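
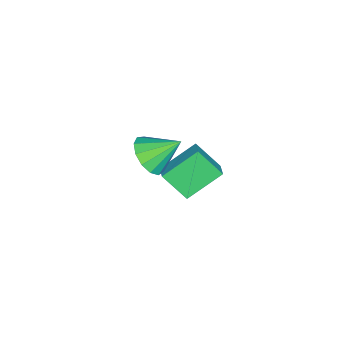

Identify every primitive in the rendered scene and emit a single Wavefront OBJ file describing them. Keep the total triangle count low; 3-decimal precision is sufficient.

v 0.013 1.097 -1.851
v -1.258 2.393 -0.609
v -0.014 2.349 -3.185
v -1.286 3.645 -1.943
v 0.846 1.535 -1.457
v -0.426 2.831 -0.215
v 0.818 2.787 -2.791
v -0.453 4.083 -1.549
v 3.653 2.113 3.332
v 4.676 2.178 3.702
v 3.167 3.427 4.448
v 4.639 2.567 3.228
v 4.288 2.811 2.787
v 3.736 2.835 2.519
v 3.157 2.629 2.51
v 2.736 2.259 2.761
v 2.606 1.844 3.194
v 2.808 1.513 3.671
v 3.279 1.374 4.04
v 3.868 1.469 4.185
v 4.389 1.769 4.059
f 2 4 1
f 5 2 1
f 1 4 3
f 3 5 1
f 2 8 4
f 6 2 5
f 6 8 2
f 4 8 3
f 7 5 3
f 3 8 7
f 7 6 5
f 8 6 7
f 10 9 12
f 10 12 11
f 12 9 13
f 12 13 11
f 13 9 14
f 13 14 11
f 14 9 15
f 14 15 11
f 15 9 16
f 15 16 11
f 16 9 17
f 16 17 11
f 17 9 18
f 17 18 11
f 18 9 19
f 18 19 11
f 19 9 20
f 19 20 11
f 20 9 21
f 20 21 11
f 21 9 10
f 21 10 11



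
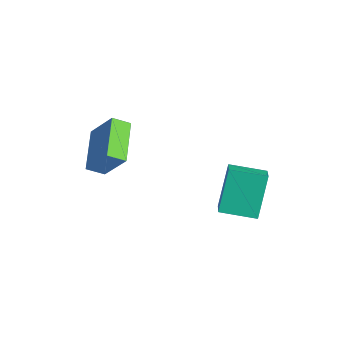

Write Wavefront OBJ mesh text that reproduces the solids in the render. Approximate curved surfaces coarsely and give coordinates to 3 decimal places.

v -3.491 -4.697 -0.773
v -5.182 -3.663 -0.047
v -3.23 -3.952 -1.226
v -4.921 -2.918 -0.5
v -2.519 -4.142 0.7
v -4.21 -3.108 1.426
v -2.258 -3.397 0.247
v -3.949 -2.363 0.973
v -0.744 0.558 -0.395
v 0.145 0.093 0.187
v 0.15 1.916 -0.676
v 1.039 1.452 -0.094
v 0.001 -0.312 -2.226
v 0.89 -0.776 -1.644
v 0.895 1.047 -2.507
v 1.784 0.582 -1.925
f 2 4 1
f 5 2 1
f 1 4 3
f 3 5 1
f 2 8 4
f 6 2 5
f 6 8 2
f 4 8 3
f 7 5 3
f 3 8 7
f 7 6 5
f 8 6 7
f 10 12 9
f 13 10 9
f 9 12 11
f 11 13 9
f 10 16 12
f 14 10 13
f 14 16 10
f 12 16 11
f 15 13 11
f 11 16 15
f 15 14 13
f 16 14 15



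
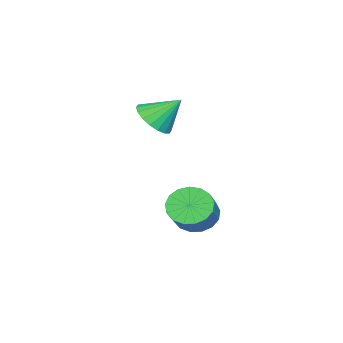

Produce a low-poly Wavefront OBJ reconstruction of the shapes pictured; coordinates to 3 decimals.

v -1.661 -1.771 1.693
v -0.966 -1.327 1.448
v -1.919 -0.829 2.667
v -1.243 -1.178 1.23
v -1.604 -1.147 1.104
v -1.975 -1.239 1.095
v -2.284 -1.437 1.204
v -2.469 -1.701 1.41
v -2.495 -1.979 1.672
v -2.355 -2.215 1.938
v -2.078 -2.364 2.156
v -1.717 -2.395 2.282
v -1.346 -2.303 2.291
v -1.037 -2.106 2.182
v -0.852 -1.842 1.976
v -0.826 -1.564 1.714
v -1.262 0.007 -2.499
v -0.831 0.409 -3.125
v 0.253 0.614 -2.248
v -0.178 0.213 -1.621
v -1.039 0.712 -2.939
v 0.045 0.917 -2.061
v -1.298 0.853 -2.652
v -0.214 1.058 -1.774
v -1.549 0.801 -2.33
v -0.465 1.006 -1.452
v -1.734 0.566 -2.047
v -0.65 0.771 -1.169
v -1.811 0.204 -1.867
v -0.727 0.409 -0.989
v -1.762 -0.203 -1.832
v -0.678 0.002 -0.954
v -1.599 -0.562 -1.95
v -0.515 -0.357 -1.072
v -1.359 -0.791 -2.193
v -0.274 -0.586 -1.315
v -1.096 -0.836 -2.507
v -0.012 -0.631 -1.629
v -0.872 -0.689 -2.819
v 0.213 -0.484 -1.941
v -0.737 -0.382 -3.057
v 0.348 -0.177 -2.18
v -0.722 0.015 -3.168
v 0.362 0.22 -2.29
f 2 1 4
f 2 4 3
f 4 1 5
f 4 5 3
f 5 1 6
f 5 6 3
f 6 1 7
f 6 7 3
f 7 1 8
f 7 8 3
f 8 1 9
f 8 9 3
f 9 1 10
f 9 10 3
f 10 1 11
f 10 11 3
f 11 1 12
f 11 12 3
f 12 1 13
f 12 13 3
f 13 1 14
f 13 14 3
f 14 1 15
f 14 15 3
f 15 1 16
f 15 16 3
f 16 1 2
f 16 2 3
f 18 17 21
f 18 21 19
f 19 21 22
f 19 22 20
f 21 17 23
f 21 23 22
f 22 23 24
f 22 24 20
f 23 17 25
f 23 25 24
f 24 25 26
f 24 26 20
f 25 17 27
f 25 27 26
f 26 27 28
f 26 28 20
f 27 17 29
f 27 29 28
f 28 29 30
f 28 30 20
f 29 17 31
f 29 31 30
f 30 31 32
f 30 32 20
f 31 17 33
f 31 33 32
f 32 33 34
f 32 34 20
f 33 17 35
f 33 35 34
f 34 35 36
f 34 36 20
f 35 17 37
f 35 37 36
f 36 37 38
f 36 38 20
f 37 17 39
f 37 39 38
f 38 39 40
f 38 40 20
f 39 17 41
f 39 41 40
f 40 41 42
f 40 42 20
f 41 17 43
f 41 43 42
f 42 43 44
f 42 44 20
f 43 17 18
f 43 18 44
f 44 18 19
f 44 19 20



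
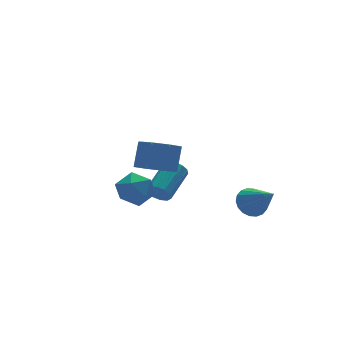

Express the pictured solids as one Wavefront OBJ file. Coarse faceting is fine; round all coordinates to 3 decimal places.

v 3.764 -1.98 -2.508
v 4.07 -2.482 -3.15
v 3.976 -3.56 -1.172
v 4.391 -2.319 -3.008
v 4.588 -2.089 -2.767
v 4.622 -1.837 -2.475
v 4.486 -1.614 -2.189
v 4.207 -1.463 -1.967
v 3.84 -1.414 -1.852
v 3.459 -1.478 -1.867
v 3.138 -1.642 -2.009
v 2.941 -1.872 -2.25
v 2.907 -2.124 -2.542
v 3.043 -2.347 -2.828
v 3.322 -2.498 -3.05
v 3.688 -2.546 -3.165
v -1.66 -2.436 1.489
v -0.68 -2.631 1.137
v -0.139 -2.078 2.34
v -1.12 -1.884 2.691
v -0.947 -1.897 0.92
v -0.406 -1.344 2.123
v -1.632 -1.478 1.036
v -1.092 -0.926 2.239
v -2.334 -1.621 1.417
v -1.793 -1.068 2.62
v -2.641 -2.242 1.84
v -2.1 -1.689 3.043
v -2.374 -2.976 2.057
v -1.833 -2.423 3.26
v -1.688 -3.394 1.941
v -1.148 -2.842 3.144
v -0.987 -3.252 1.56
v -0.446 -2.699 2.763
v -1.992 0.443 -1.837
v -0.932 0.457 -1.904
v -1.888 -0.457 -0.376
v -0.828 -0.443 -0.443
v -1.359 0.454 -0.239
v -1.423 1.01 -1.142
v -1.397 -1.01 -1.138
v -1.461 -0.454 -2.041
v -0.564 -0.441 -1.472
v -0.541 0.464 -0.916
v -2.279 -0.464 -1.364
v -2.256 0.441 -0.808
v 1.314 2.759 -3.645
v 1.715 2.6 -4.184
v 3.246 3.643 -3.354
v 2.846 3.801 -2.815
v 1.514 2.966 -4.272
v 3.045 4.008 -3.442
v 1.236 3.252 -4.121
v 2.768 4.295 -3.291
v 0.989 3.35 -3.788
v 2.52 4.393 -2.957
v 0.866 3.222 -3.4
v 2.397 4.265 -2.57
v 0.914 2.917 -3.106
v 2.445 3.96 -2.276
v 1.115 2.552 -3.018
v 2.646 3.594 -2.188
v 1.392 2.265 -3.169
v 2.924 3.308 -2.339
v 1.64 2.167 -3.503
v 3.171 3.21 -2.672
v 1.763 2.295 -3.89
v 3.294 3.338 -3.06
f 2 1 4
f 2 4 3
f 4 1 5
f 4 5 3
f 5 1 6
f 5 6 3
f 6 1 7
f 6 7 3
f 7 1 8
f 7 8 3
f 8 1 9
f 8 9 3
f 9 1 10
f 9 10 3
f 10 1 11
f 10 11 3
f 11 1 12
f 11 12 3
f 12 1 13
f 12 13 3
f 13 1 14
f 13 14 3
f 14 1 15
f 14 15 3
f 15 1 16
f 15 16 3
f 16 1 2
f 16 2 3
f 18 17 21
f 18 21 19
f 19 21 22
f 19 22 20
f 21 17 23
f 21 23 22
f 22 23 24
f 22 24 20
f 23 17 25
f 23 25 24
f 24 25 26
f 24 26 20
f 25 17 27
f 25 27 26
f 26 27 28
f 26 28 20
f 27 17 29
f 27 29 28
f 28 29 30
f 28 30 20
f 29 17 31
f 29 31 30
f 30 31 32
f 30 32 20
f 31 17 33
f 31 33 32
f 32 33 34
f 32 34 20
f 33 17 18
f 33 18 34
f 34 18 19
f 34 19 20
f 35 46 40
f 35 40 36
f 35 36 42
f 35 42 45
f 35 45 46
f 36 40 44
f 40 46 39
f 46 45 37
f 45 42 41
f 42 36 43
f 38 44 39
f 38 39 37
f 38 37 41
f 38 41 43
f 38 43 44
f 39 44 40
f 37 39 46
f 41 37 45
f 43 41 42
f 44 43 36
f 48 47 51
f 48 51 49
f 49 51 52
f 49 52 50
f 51 47 53
f 51 53 52
f 52 53 54
f 52 54 50
f 53 47 55
f 53 55 54
f 54 55 56
f 54 56 50
f 55 47 57
f 55 57 56
f 56 57 58
f 56 58 50
f 57 47 59
f 57 59 58
f 58 59 60
f 58 60 50
f 59 47 61
f 59 61 60
f 60 61 62
f 60 62 50
f 61 47 63
f 61 63 62
f 62 63 64
f 62 64 50
f 63 47 65
f 63 65 64
f 64 65 66
f 64 66 50
f 65 47 67
f 65 67 66
f 66 67 68
f 66 68 50
f 67 47 48
f 67 48 68
f 68 48 49
f 68 49 50



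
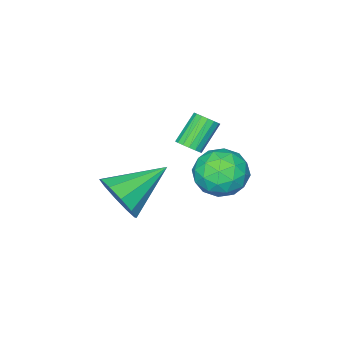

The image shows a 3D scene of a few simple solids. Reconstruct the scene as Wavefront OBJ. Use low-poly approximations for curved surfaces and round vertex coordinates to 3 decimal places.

v 1.471 -3.491 3.079
v 1.836 -3.632 3.422
v 0.874 -3.689 4.423
v 0.509 -3.549 4.081
v 1.835 -3.383 3.435
v 0.872 -3.44 4.436
v 1.75 -3.159 3.367
v 0.787 -3.217 4.368
v 1.602 -3.012 3.232
v 0.639 -3.069 4.233
v 1.423 -2.974 3.063
v 0.461 -3.031 4.064
v 1.256 -3.055 2.897
v 0.293 -3.112 3.898
v 1.138 -3.235 2.773
v 0.175 -3.293 3.774
v 1.096 -3.475 2.72
v 0.134 -3.532 3.721
v 1.141 -3.718 2.748
v 0.178 -3.775 3.75
v 1.261 -3.909 2.853
v 0.298 -3.967 3.854
v 1.429 -4.005 3.009
v 0.466 -4.062 4.011
v 1.607 -3.983 3.182
v 0.644 -4.04 4.183
v 1.754 -3.848 3.331
v 0.791 -3.905 4.332
v -0.765 -2.767 0.766
v -0.104 -2.238 1.475
v 0.324 -4.182 0.805
v 0.985 -3.653 1.514
v -0.017 -3.985 1.836
v -0.69 -3.111 1.813
v 0.91 -3.309 0.467
v 0.237 -2.435 0.444
v 0.932 -2.574 1.29
v 0.359 -2.992 2.136
v -0.139 -3.428 0.144
v -0.712 -3.846 0.99
v -0.53 -2.378 1.117
v 0.75 -4.042 1.163
v 0.161 -4.237 1.352
v 0.55 -3.926 1.769
v -0.875 -2.891 1.316
v -0.486 -2.581 1.732
v -0.435 -3.608 1.945
v 0.706 -3.839 0.548
v 1.095 -3.529 0.964
v -0.33 -2.494 0.511
v 0.059 -2.183 0.928
v 0.655 -2.812 0.335
v 0.467 -2.265 1.425
v 1.107 -3.097 1.448
v 1.063 -2.894 0.833
v 0.667 -2.38 0.819
v 0.13 -2.51 1.923
v 0.771 -3.342 1.945
v 0.182 -3.537 2.135
v -0.214 -3.023 2.121
v 0.739 -2.708 1.814
v -0.551 -3.078 0.335
v 0.09 -3.91 0.357
v 0.434 -3.397 0.159
v 0.038 -2.883 0.145
v -0.887 -3.323 0.832
v -0.247 -4.155 0.855
v -0.447 -4.04 1.461
v -0.843 -3.526 1.447
v -0.519 -3.712 0.466
v 4.45 -3.876 1.746
v 4.745 -4.379 2.619
v 2.57 -3.404 2.654
v 4.928 -3.758 2.673
v 4.927 -3.183 2.373
v 4.744 -2.872 1.834
v 4.449 -2.945 1.261
v 4.154 -3.374 0.873
v 3.972 -3.994 0.818
v 3.972 -4.569 1.118
v 4.155 -4.88 1.658
v 4.45 -4.807 2.231
f 2 1 5
f 2 5 3
f 3 5 6
f 3 6 4
f 5 1 7
f 5 7 6
f 6 7 8
f 6 8 4
f 7 1 9
f 7 9 8
f 8 9 10
f 8 10 4
f 9 1 11
f 9 11 10
f 10 11 12
f 10 12 4
f 11 1 13
f 11 13 12
f 12 13 14
f 12 14 4
f 13 1 15
f 13 15 14
f 14 15 16
f 14 16 4
f 15 1 17
f 15 17 16
f 16 17 18
f 16 18 4
f 17 1 19
f 17 19 18
f 18 19 20
f 18 20 4
f 19 1 21
f 19 21 20
f 20 21 22
f 20 22 4
f 21 1 23
f 21 23 22
f 22 23 24
f 22 24 4
f 23 1 25
f 23 25 24
f 24 25 26
f 24 26 4
f 25 1 27
f 25 27 26
f 26 27 28
f 26 28 4
f 27 1 2
f 27 2 28
f 28 2 3
f 28 3 4
f 29 66 45
f 66 40 69
f 45 69 34
f 66 69 45
f 29 45 41
f 45 34 46
f 41 46 30
f 45 46 41
f 29 41 50
f 41 30 51
f 50 51 36
f 41 51 50
f 29 50 62
f 50 36 65
f 62 65 39
f 50 65 62
f 29 62 66
f 62 39 70
f 66 70 40
f 62 70 66
f 30 46 57
f 46 34 60
f 57 60 38
f 46 60 57
f 34 69 47
f 69 40 68
f 47 68 33
f 69 68 47
f 40 70 67
f 70 39 63
f 67 63 31
f 70 63 67
f 39 65 64
f 65 36 52
f 64 52 35
f 65 52 64
f 36 51 56
f 51 30 53
f 56 53 37
f 51 53 56
f 32 58 44
f 58 38 59
f 44 59 33
f 58 59 44
f 32 44 42
f 44 33 43
f 42 43 31
f 44 43 42
f 32 42 49
f 42 31 48
f 49 48 35
f 42 48 49
f 32 49 54
f 49 35 55
f 54 55 37
f 49 55 54
f 32 54 58
f 54 37 61
f 58 61 38
f 54 61 58
f 33 59 47
f 59 38 60
f 47 60 34
f 59 60 47
f 31 43 67
f 43 33 68
f 67 68 40
f 43 68 67
f 35 48 64
f 48 31 63
f 64 63 39
f 48 63 64
f 37 55 56
f 55 35 52
f 56 52 36
f 55 52 56
f 38 61 57
f 61 37 53
f 57 53 30
f 61 53 57
f 72 71 74
f 72 74 73
f 74 71 75
f 74 75 73
f 75 71 76
f 75 76 73
f 76 71 77
f 76 77 73
f 77 71 78
f 77 78 73
f 78 71 79
f 78 79 73
f 79 71 80
f 79 80 73
f 80 71 81
f 80 81 73
f 81 71 82
f 81 82 73
f 82 71 72
f 82 72 73



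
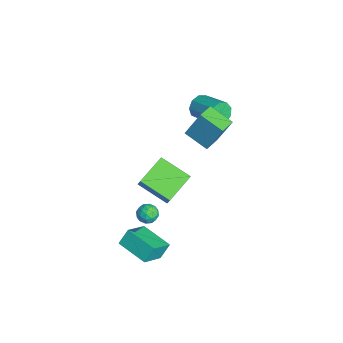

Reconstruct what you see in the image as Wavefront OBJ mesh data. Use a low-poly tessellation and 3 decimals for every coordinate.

v -4.34 1.472 0.468
v -3.92 1.233 -0.244
v -2.34 2.148 0.381
v -2.76 2.388 1.092
v -4.185 1.751 -0.331
v -2.605 2.666 0.293
v -4.523 2.138 -0.045
v -2.943 3.054 0.58
v -4.775 2.214 0.481
v -3.195 3.129 1.106
v -4.824 1.943 1.001
v -3.243 2.858 1.626
v -4.646 1.451 1.271
v -3.066 2.367 1.896
v -4.325 0.97 1.165
v -2.745 1.885 1.79
v -4.011 0.723 0.733
v -2.431 1.639 1.358
v -3.851 0.827 0.177
v -2.271 1.743 0.801
v -0.398 -0.332 2.12
v -0.125 0.521 3.975
v -1.327 0.485 1.882
v -1.054 1.338 3.737
v 0.714 0.742 1.463
v 0.987 1.595 3.318
v -0.215 1.559 1.225
v 0.058 2.412 3.08
v 2.097 -2.956 -2.075
v 2.676 -2.586 -2.229
v 2.744 -3.794 -1.651
v 3.323 -3.424 -1.805
v 2.89 -3.204 -1.295
v 2.49 -2.686 -1.557
v 2.93 -3.694 -2.323
v 2.53 -3.176 -2.585
v 3.191 -3.042 -2.382
v 3.167 -2.739 -1.747
v 2.253 -3.641 -2.133
v 2.229 -3.338 -1.498
v 2.33 -2.698 -2.189
v 3.09 -3.682 -1.691
v 2.836 -3.553 -1.391
v 3.176 -3.336 -1.481
v 2.22 -2.757 -1.794
v 2.561 -2.539 -1.885
v 2.687 -2.902 -1.335
v 2.859 -3.841 -1.995
v 3.2 -3.623 -2.086
v 2.244 -3.044 -2.399
v 2.584 -2.827 -2.489
v 2.733 -3.478 -2.545
v 2.973 -2.748 -2.37
v 3.353 -3.241 -2.12
v 3.122 -3.399 -2.425
v 2.887 -3.095 -2.579
v 2.959 -2.57 -1.996
v 3.339 -3.063 -1.747
v 3.084 -2.933 -1.447
v 2.849 -2.629 -1.601
v 3.261 -2.838 -2.086
v 2.081 -3.317 -2.133
v 2.461 -3.81 -1.884
v 2.571 -3.751 -2.279
v 2.336 -3.447 -2.433
v 2.067 -3.139 -1.76
v 2.447 -3.632 -1.51
v 2.533 -3.285 -1.301
v 2.298 -2.981 -1.455
v 2.159 -3.542 -1.794
v 4.355 -2.371 0.717
v 3.12 -3.808 1.575
v 3.066 -0.907 1.315
v 1.832 -2.345 2.173
v 4.788 -2.295 1.467
v 3.554 -3.733 2.325
v 3.5 -0.832 2.065
v 2.265 -2.269 2.923
v 3.374 -5.03 -3.761
v 3.111 -4.417 -2.849
v 2.334 -3.895 -4.823
v 2.071 -3.283 -3.911
v 5.009 -3.837 -4.089
v 4.746 -3.225 -3.177
v 3.969 -2.703 -5.151
v 3.706 -2.09 -4.239
f 2 1 5
f 2 5 3
f 3 5 6
f 3 6 4
f 5 1 7
f 5 7 6
f 6 7 8
f 6 8 4
f 7 1 9
f 7 9 8
f 8 9 10
f 8 10 4
f 9 1 11
f 9 11 10
f 10 11 12
f 10 12 4
f 11 1 13
f 11 13 12
f 12 13 14
f 12 14 4
f 13 1 15
f 13 15 14
f 14 15 16
f 14 16 4
f 15 1 17
f 15 17 16
f 16 17 18
f 16 18 4
f 17 1 19
f 17 19 18
f 18 19 20
f 18 20 4
f 19 1 2
f 19 2 20
f 20 2 3
f 20 3 4
f 22 24 21
f 25 22 21
f 21 24 23
f 23 25 21
f 22 28 24
f 26 22 25
f 26 28 22
f 24 28 23
f 27 25 23
f 23 28 27
f 27 26 25
f 28 26 27
f 29 66 45
f 66 40 69
f 45 69 34
f 66 69 45
f 29 45 41
f 45 34 46
f 41 46 30
f 45 46 41
f 29 41 50
f 41 30 51
f 50 51 36
f 41 51 50
f 29 50 62
f 50 36 65
f 62 65 39
f 50 65 62
f 29 62 66
f 62 39 70
f 66 70 40
f 62 70 66
f 30 46 57
f 46 34 60
f 57 60 38
f 46 60 57
f 34 69 47
f 69 40 68
f 47 68 33
f 69 68 47
f 40 70 67
f 70 39 63
f 67 63 31
f 70 63 67
f 39 65 64
f 65 36 52
f 64 52 35
f 65 52 64
f 36 51 56
f 51 30 53
f 56 53 37
f 51 53 56
f 32 58 44
f 58 38 59
f 44 59 33
f 58 59 44
f 32 44 42
f 44 33 43
f 42 43 31
f 44 43 42
f 32 42 49
f 42 31 48
f 49 48 35
f 42 48 49
f 32 49 54
f 49 35 55
f 54 55 37
f 49 55 54
f 32 54 58
f 54 37 61
f 58 61 38
f 54 61 58
f 33 59 47
f 59 38 60
f 47 60 34
f 59 60 47
f 31 43 67
f 43 33 68
f 67 68 40
f 43 68 67
f 35 48 64
f 48 31 63
f 64 63 39
f 48 63 64
f 37 55 56
f 55 35 52
f 56 52 36
f 55 52 56
f 38 61 57
f 61 37 53
f 57 53 30
f 61 53 57
f 72 74 71
f 75 72 71
f 71 74 73
f 73 75 71
f 72 78 74
f 76 72 75
f 76 78 72
f 74 78 73
f 77 75 73
f 73 78 77
f 77 76 75
f 78 76 77
f 80 82 79
f 83 80 79
f 79 82 81
f 81 83 79
f 80 86 82
f 84 80 83
f 84 86 80
f 82 86 81
f 85 83 81
f 81 86 85
f 85 84 83
f 86 84 85



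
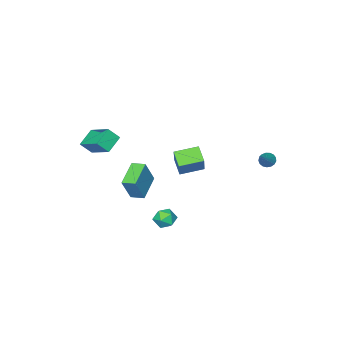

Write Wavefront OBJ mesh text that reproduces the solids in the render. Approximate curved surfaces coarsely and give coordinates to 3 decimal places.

v 2.31 0.243 0.983
v 2.989 0.299 2.431
v 1.986 0.987 1.107
v 2.666 1.042 2.554
v 3.654 0.938 0.326
v 4.334 0.993 1.773
v 3.331 1.681 0.449
v 4.01 1.737 1.897
v 1.995 2.327 -2.061
v 2.323 2.787 -1.606
v 2.157 1.453 -1.294
v 2.485 1.913 -0.839
v 1.773 1.972 -0.964
v 1.673 2.512 -1.438
v 2.807 1.728 -1.462
v 2.707 2.268 -1.936
v 2.825 2.417 -1.236
v 2.185 2.568 -0.928
v 2.295 1.672 -1.972
v 1.655 1.823 -1.664
v -4.602 -1.911 -2.266
v -4.959 -2.738 -1.567
v -3.753 -1.065 -0.831
v -4.11 -1.892 -0.132
v -3.35 -2.688 -2.548
v -3.707 -3.515 -1.849
v -2.501 -1.842 -1.113
v -2.858 -2.669 -0.414
v 2.031 -3.178 2.5
v 2.143 -1.598 3.291
v 3.061 -2.936 1.872
v 3.173 -1.356 2.662
v 2.547 -3.564 3.198
v 2.659 -1.984 3.988
v 3.577 -3.322 2.569
v 3.689 -1.742 3.36
v -4.218 3.503 1.106
v -3.861 3.267 0.829
v -2.982 4.097 2.194
v -3.877 3.489 0.727
v -3.972 3.713 0.712
v -4.123 3.89 0.787
v -4.296 3.977 0.936
v -4.451 3.957 1.123
v -4.552 3.832 1.307
v -4.577 3.632 1.444
v -4.52 3.402 1.505
v -4.394 3.196 1.474
v -4.227 3.06 1.358
v -4.058 3.025 1.185
v -3.926 3.1 0.994
f 2 4 1
f 5 2 1
f 1 4 3
f 3 5 1
f 2 8 4
f 6 2 5
f 6 8 2
f 4 8 3
f 7 5 3
f 3 8 7
f 7 6 5
f 8 6 7
f 9 20 14
f 9 14 10
f 9 10 16
f 9 16 19
f 9 19 20
f 10 14 18
f 14 20 13
f 20 19 11
f 19 16 15
f 16 10 17
f 12 18 13
f 12 13 11
f 12 11 15
f 12 15 17
f 12 17 18
f 13 18 14
f 11 13 20
f 15 11 19
f 17 15 16
f 18 17 10
f 22 24 21
f 25 22 21
f 21 24 23
f 23 25 21
f 22 28 24
f 26 22 25
f 26 28 22
f 24 28 23
f 27 25 23
f 23 28 27
f 27 26 25
f 28 26 27
f 30 32 29
f 33 30 29
f 29 32 31
f 31 33 29
f 30 36 32
f 34 30 33
f 34 36 30
f 32 36 31
f 35 33 31
f 31 36 35
f 35 34 33
f 36 34 35
f 38 37 40
f 38 40 39
f 40 37 41
f 40 41 39
f 41 37 42
f 41 42 39
f 42 37 43
f 42 43 39
f 43 37 44
f 43 44 39
f 44 37 45
f 44 45 39
f 45 37 46
f 45 46 39
f 46 37 47
f 46 47 39
f 47 37 48
f 47 48 39
f 48 37 49
f 48 49 39
f 49 37 50
f 49 50 39
f 50 37 51
f 50 51 39
f 51 37 38
f 51 38 39



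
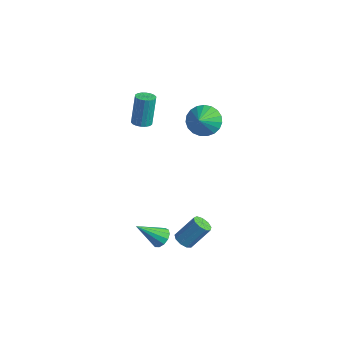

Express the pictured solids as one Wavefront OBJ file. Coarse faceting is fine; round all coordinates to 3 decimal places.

v 1.483 -1.8 -3.433
v 1.775 -2.247 -3.232
v 2.248 -1.387 -2.006
v 1.957 -0.94 -2.207
v 2.002 -2.035 -3.468
v 2.475 -1.175 -2.242
v 1.986 -1.713 -3.688
v 2.459 -0.853 -2.462
v 1.735 -1.432 -3.788
v 2.208 -0.572 -2.562
v 1.367 -1.323 -3.722
v 1.84 -0.463 -2.496
v 1.053 -1.437 -3.521
v 1.526 -0.578 -2.295
v 0.94 -1.721 -3.279
v 1.414 -0.862 -2.053
v 1.082 -2.042 -3.108
v 1.555 -1.182 -1.883
v 1.412 -2.249 -3.09
v 1.885 -1.39 -1.864
v -2.994 3.388 0.501
v -2.152 3.403 -0.039
v -2.546 2.632 1.179
v -2.079 3.7 0.244
v -2.165 3.942 0.57
v -2.393 4.089 0.885
v -2.726 4.114 1.134
v -3.105 4.014 1.273
v -3.465 3.806 1.278
v -3.743 3.525 1.149
v -3.892 3.221 0.908
v -3.886 2.945 0.597
v -3.725 2.746 0.269
v -3.438 2.658 -0.019
v -3.075 2.696 -0.217
v -2.697 2.854 -0.291
v -2.371 3.104 -0.228
v -3.832 -0.142 1.671
v -3.539 0.328 1.59
v -3.694 0.732 3.368
v -3.988 0.262 3.449
v -3.773 0.402 1.553
v -3.929 0.806 3.331
v -4.02 0.369 1.539
v -4.175 0.772 3.317
v -4.229 0.234 1.551
v -4.385 0.638 3.329
v -4.36 0.025 1.587
v -4.516 0.429 3.365
v -4.386 -0.217 1.64
v -4.542 0.187 3.418
v -4.303 -0.444 1.698
v -4.458 -0.041 3.477
v -4.126 -0.612 1.752
v -4.281 -0.208 3.53
v -3.891 -0.686 1.789
v -4.047 -0.282 3.567
v -3.645 -0.652 1.803
v -3.8 -0.249 3.581
v -3.435 -0.518 1.791
v -3.591 -0.114 3.569
v -3.304 -0.309 1.755
v -3.46 0.095 3.533
v -3.278 -0.067 1.702
v -3.434 0.337 3.48
v -3.362 0.161 1.643
v -3.517 0.564 3.422
v 1.614 -3.363 -2.156
v 1.982 -3.114 -1.724
v 1.006 -4.457 -1.004
v 1.682 -2.935 -1.713
v 1.36 -2.892 -1.842
v 1.119 -2.999 -2.071
v 1.035 -3.222 -2.327
v 1.134 -3.489 -2.528
v 1.386 -3.717 -2.611
v 1.71 -3.832 -2.55
v 2.004 -3.799 -2.363
v 2.173 -3.627 -2.111
v 2.165 -3.371 -1.872
f 2 1 5
f 2 5 3
f 3 5 6
f 3 6 4
f 5 1 7
f 5 7 6
f 6 7 8
f 6 8 4
f 7 1 9
f 7 9 8
f 8 9 10
f 8 10 4
f 9 1 11
f 9 11 10
f 10 11 12
f 10 12 4
f 11 1 13
f 11 13 12
f 12 13 14
f 12 14 4
f 13 1 15
f 13 15 14
f 14 15 16
f 14 16 4
f 15 1 17
f 15 17 16
f 16 17 18
f 16 18 4
f 17 1 19
f 17 19 18
f 18 19 20
f 18 20 4
f 19 1 2
f 19 2 20
f 20 2 3
f 20 3 4
f 22 21 24
f 22 24 23
f 24 21 25
f 24 25 23
f 25 21 26
f 25 26 23
f 26 21 27
f 26 27 23
f 27 21 28
f 27 28 23
f 28 21 29
f 28 29 23
f 29 21 30
f 29 30 23
f 30 21 31
f 30 31 23
f 31 21 32
f 31 32 23
f 32 21 33
f 32 33 23
f 33 21 34
f 33 34 23
f 34 21 35
f 34 35 23
f 35 21 36
f 35 36 23
f 36 21 37
f 36 37 23
f 37 21 22
f 37 22 23
f 39 38 42
f 39 42 40
f 40 42 43
f 40 43 41
f 42 38 44
f 42 44 43
f 43 44 45
f 43 45 41
f 44 38 46
f 44 46 45
f 45 46 47
f 45 47 41
f 46 38 48
f 46 48 47
f 47 48 49
f 47 49 41
f 48 38 50
f 48 50 49
f 49 50 51
f 49 51 41
f 50 38 52
f 50 52 51
f 51 52 53
f 51 53 41
f 52 38 54
f 52 54 53
f 53 54 55
f 53 55 41
f 54 38 56
f 54 56 55
f 55 56 57
f 55 57 41
f 56 38 58
f 56 58 57
f 57 58 59
f 57 59 41
f 58 38 60
f 58 60 59
f 59 60 61
f 59 61 41
f 60 38 62
f 60 62 61
f 61 62 63
f 61 63 41
f 62 38 64
f 62 64 63
f 63 64 65
f 63 65 41
f 64 38 66
f 64 66 65
f 65 66 67
f 65 67 41
f 66 38 39
f 66 39 67
f 67 39 40
f 67 40 41
f 69 68 71
f 69 71 70
f 71 68 72
f 71 72 70
f 72 68 73
f 72 73 70
f 73 68 74
f 73 74 70
f 74 68 75
f 74 75 70
f 75 68 76
f 75 76 70
f 76 68 77
f 76 77 70
f 77 68 78
f 77 78 70
f 78 68 79
f 78 79 70
f 79 68 80
f 79 80 70
f 80 68 69
f 80 69 70



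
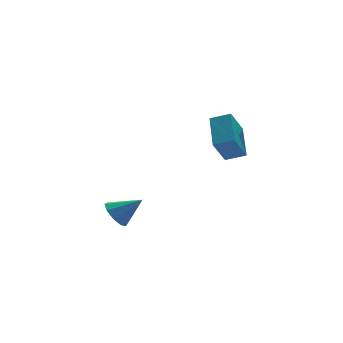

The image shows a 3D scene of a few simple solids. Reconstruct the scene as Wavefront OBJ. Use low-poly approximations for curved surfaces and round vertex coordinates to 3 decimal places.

v -2.561 1.682 0.353
v -2.259 1.186 -0.267
v -1.399 1.198 1.307
v -2.015 1.713 -0.297
v -2.027 2.225 -0.023
v -2.289 2.484 0.427
v -2.678 2.367 0.843
v -3.013 1.929 1.029
v -3.137 1.376 0.899
v -2.991 0.966 0.514
v -2.644 0.891 0.053
v 2.478 1.623 3.96
v 3.114 3.298 4.915
v 3.368 2.089 2.551
v 4.004 3.763 3.506
v 3.356 1.077 4.334
v 3.992 2.751 5.289
v 4.246 1.542 2.925
v 4.882 3.217 3.88
f 2 1 4
f 2 4 3
f 4 1 5
f 4 5 3
f 5 1 6
f 5 6 3
f 6 1 7
f 6 7 3
f 7 1 8
f 7 8 3
f 8 1 9
f 8 9 3
f 9 1 10
f 9 10 3
f 10 1 11
f 10 11 3
f 11 1 2
f 11 2 3
f 13 15 12
f 16 13 12
f 12 15 14
f 14 16 12
f 13 19 15
f 17 13 16
f 17 19 13
f 15 19 14
f 18 16 14
f 14 19 18
f 18 17 16
f 19 17 18



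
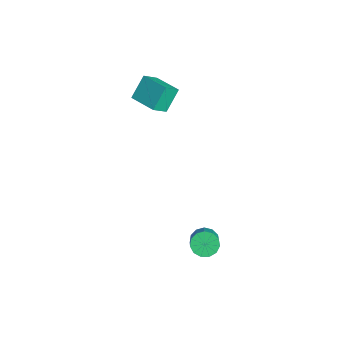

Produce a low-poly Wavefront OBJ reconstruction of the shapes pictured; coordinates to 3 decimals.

v -1.273 -4.438 2.386
v -1.686 -3.828 3.229
v -1.551 -3.832 1.811
v -1.964 -3.222 2.655
v -0.216 -3.858 2.485
v -0.629 -3.248 3.329
v -0.494 -3.252 1.911
v -0.907 -2.642 2.754
v 3.347 -2.837 -2.688
v 3.698 -2.485 -2.966
v 4.424 -2.69 -2.31
v 4.073 -3.043 -2.032
v 3.548 -2.307 -2.745
v 4.274 -2.513 -2.089
v 3.335 -2.297 -2.505
v 4.061 -2.503 -1.849
v 3.125 -2.459 -2.324
v 3.851 -2.665 -1.668
v 2.985 -2.741 -2.258
v 3.712 -2.947 -1.602
v 2.961 -3.053 -2.329
v 3.687 -3.259 -1.673
v 3.059 -3.297 -2.513
v 3.785 -3.503 -1.857
v 3.248 -3.395 -2.754
v 3.975 -3.6 -2.098
v 3.469 -3.315 -2.973
v 4.195 -3.521 -2.317
v 3.651 -3.084 -3.102
v 4.377 -3.29 -2.446
v 3.736 -2.775 -3.099
v 4.463 -2.98 -2.443
f 2 4 1
f 5 2 1
f 1 4 3
f 3 5 1
f 2 8 4
f 6 2 5
f 6 8 2
f 4 8 3
f 7 5 3
f 3 8 7
f 7 6 5
f 8 6 7
f 10 9 13
f 10 13 11
f 11 13 14
f 11 14 12
f 13 9 15
f 13 15 14
f 14 15 16
f 14 16 12
f 15 9 17
f 15 17 16
f 16 17 18
f 16 18 12
f 17 9 19
f 17 19 18
f 18 19 20
f 18 20 12
f 19 9 21
f 19 21 20
f 20 21 22
f 20 22 12
f 21 9 23
f 21 23 22
f 22 23 24
f 22 24 12
f 23 9 25
f 23 25 24
f 24 25 26
f 24 26 12
f 25 9 27
f 25 27 26
f 26 27 28
f 26 28 12
f 27 9 29
f 27 29 28
f 28 29 30
f 28 30 12
f 29 9 31
f 29 31 30
f 30 31 32
f 30 32 12
f 31 9 10
f 31 10 32
f 32 10 11
f 32 11 12



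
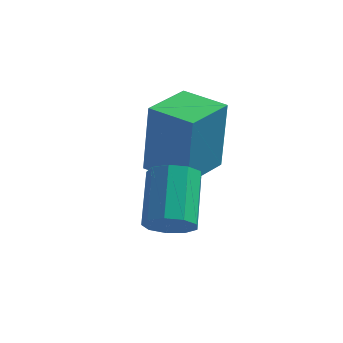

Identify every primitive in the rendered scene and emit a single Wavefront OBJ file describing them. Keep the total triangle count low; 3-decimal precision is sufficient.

v 1.109 -1.442 0.65
v 1.259 -1.465 2.735
v 1.493 -0.086 0.637
v 1.643 -0.109 2.722
v 2.337 -1.791 0.558
v 2.487 -1.814 2.643
v 2.721 -0.435 0.545
v 2.871 -0.458 2.63
v 2.566 -3.563 0.232
v 3.111 -3.261 0.047
v 2.778 -2.054 1.044
v 2.234 -2.357 1.228
v 2.773 -3.138 -0.214
v 2.44 -1.931 0.782
v 2.338 -3.215 -0.267
v 2.006 -2.008 0.729
v 2.01 -3.454 -0.086
v 1.677 -2.247 0.91
v 1.942 -3.745 0.243
v 1.61 -2.538 1.24
v 2.166 -3.951 0.567
v 1.834 -2.744 1.564
v 2.578 -3.975 0.735
v 2.245 -2.768 1.731
v 2.984 -3.807 0.667
v 2.651 -2.6 1.663
v 3.194 -3.525 0.395
v 2.862 -2.318 1.391
f 2 4 1
f 5 2 1
f 1 4 3
f 3 5 1
f 2 8 4
f 6 2 5
f 6 8 2
f 4 8 3
f 7 5 3
f 3 8 7
f 7 6 5
f 8 6 7
f 10 9 13
f 10 13 11
f 11 13 14
f 11 14 12
f 13 9 15
f 13 15 14
f 14 15 16
f 14 16 12
f 15 9 17
f 15 17 16
f 16 17 18
f 16 18 12
f 17 9 19
f 17 19 18
f 18 19 20
f 18 20 12
f 19 9 21
f 19 21 20
f 20 21 22
f 20 22 12
f 21 9 23
f 21 23 22
f 22 23 24
f 22 24 12
f 23 9 25
f 23 25 24
f 24 25 26
f 24 26 12
f 25 9 27
f 25 27 26
f 26 27 28
f 26 28 12
f 27 9 10
f 27 10 28
f 28 10 11
f 28 11 12



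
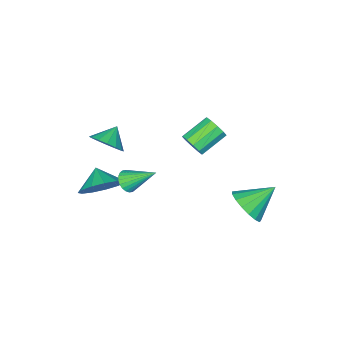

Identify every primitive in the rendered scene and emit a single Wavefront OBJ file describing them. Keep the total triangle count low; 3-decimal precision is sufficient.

v 1.507 -3.27 -2.036
v 2.441 -3.785 -2.205
v 1.173 -4.07 -1.444
v 2.52 -3.448 -1.705
v 2.276 -3.054 -1.31
v 1.789 -2.728 -1.145
v 1.212 -2.575 -1.264
v 0.729 -2.642 -1.627
v 0.493 -2.909 -2.121
v 0.579 -3.29 -2.587
v 0.959 -3.665 -2.879
v 1.514 -3.914 -2.903
v 2.066 -3.959 -2.652
v -0.519 0.285 2.219
v -0.25 0.645 2.661
v -1.472 0.795 3.283
v -1.741 0.435 2.841
v -0.368 0.878 2.372
v -1.591 1.027 2.994
v -0.544 0.884 2.024
v -1.767 1.034 2.647
v -0.711 0.662 1.751
v -1.933 0.811 2.374
v -0.804 0.295 1.657
v -2.026 0.445 2.279
v -0.788 -0.075 1.777
v -2.01 0.075 2.399
v -0.669 -0.307 2.066
v -1.892 -0.158 2.688
v -0.493 -0.314 2.413
v -1.716 -0.164 3.036
v -0.327 -0.091 2.686
v -1.549 0.058 3.309
v -0.234 0.275 2.781
v -1.456 0.425 3.403
v -1.95 2.146 -1.667
v -1.407 2.049 -0.881
v -3.19 2.614 -0.753
v -1.338 2.485 -1.01
v -1.408 2.843 -1.289
v -1.603 3.041 -1.655
v -1.878 3.034 -2.024
v -2.168 2.824 -2.311
v -2.409 2.458 -2.45
v -2.545 2.021 -2.41
v -2.544 1.612 -2.2
v -2.407 1.326 -1.868
v -2.166 1.228 -1.489
v -1.875 1.339 -1.152
v -1.601 1.636 -0.932
v 1.172 -1.928 -0.808
v 1.703 -1.829 -0.598
v 0.548 -0.792 0.228
v 1.694 -1.679 -0.767
v 1.605 -1.567 -0.943
v 1.451 -1.511 -1.098
v 1.254 -1.518 -1.209
v 1.044 -1.587 -1.259
v 0.854 -1.709 -1.241
v 0.712 -1.864 -1.156
v 0.641 -2.028 -1.018
v 0.65 -2.178 -0.849
v 0.739 -2.29 -0.673
v 0.893 -2.346 -0.518
v 1.09 -2.339 -0.407
v 1.3 -2.27 -0.357
v 1.49 -2.148 -0.375
v 1.632 -1.993 -0.46
v 1.257 -3.184 0.958
v 1.598 -2.708 1.546
v 0.483 -3.376 1.562
v 1.352 -2.441 1.315
v 1.081 -2.374 0.989
v 0.857 -2.524 0.654
v 0.74 -2.851 0.401
v 0.762 -3.267 0.297
v 0.916 -3.661 0.37
v 1.162 -3.928 0.601
v 1.433 -3.995 0.927
v 1.657 -3.845 1.262
v 1.774 -3.518 1.515
v 1.752 -3.102 1.619
f 2 1 4
f 2 4 3
f 4 1 5
f 4 5 3
f 5 1 6
f 5 6 3
f 6 1 7
f 6 7 3
f 7 1 8
f 7 8 3
f 8 1 9
f 8 9 3
f 9 1 10
f 9 10 3
f 10 1 11
f 10 11 3
f 11 1 12
f 11 12 3
f 12 1 13
f 12 13 3
f 13 1 2
f 13 2 3
f 15 14 18
f 15 18 16
f 16 18 19
f 16 19 17
f 18 14 20
f 18 20 19
f 19 20 21
f 19 21 17
f 20 14 22
f 20 22 21
f 21 22 23
f 21 23 17
f 22 14 24
f 22 24 23
f 23 24 25
f 23 25 17
f 24 14 26
f 24 26 25
f 25 26 27
f 25 27 17
f 26 14 28
f 26 28 27
f 27 28 29
f 27 29 17
f 28 14 30
f 28 30 29
f 29 30 31
f 29 31 17
f 30 14 32
f 30 32 31
f 31 32 33
f 31 33 17
f 32 14 34
f 32 34 33
f 33 34 35
f 33 35 17
f 34 14 15
f 34 15 35
f 35 15 16
f 35 16 17
f 37 36 39
f 37 39 38
f 39 36 40
f 39 40 38
f 40 36 41
f 40 41 38
f 41 36 42
f 41 42 38
f 42 36 43
f 42 43 38
f 43 36 44
f 43 44 38
f 44 36 45
f 44 45 38
f 45 36 46
f 45 46 38
f 46 36 47
f 46 47 38
f 47 36 48
f 47 48 38
f 48 36 49
f 48 49 38
f 49 36 50
f 49 50 38
f 50 36 37
f 50 37 38
f 52 51 54
f 52 54 53
f 54 51 55
f 54 55 53
f 55 51 56
f 55 56 53
f 56 51 57
f 56 57 53
f 57 51 58
f 57 58 53
f 58 51 59
f 58 59 53
f 59 51 60
f 59 60 53
f 60 51 61
f 60 61 53
f 61 51 62
f 61 62 53
f 62 51 63
f 62 63 53
f 63 51 64
f 63 64 53
f 64 51 65
f 64 65 53
f 65 51 66
f 65 66 53
f 66 51 67
f 66 67 53
f 67 51 68
f 67 68 53
f 68 51 52
f 68 52 53
f 70 69 72
f 70 72 71
f 72 69 73
f 72 73 71
f 73 69 74
f 73 74 71
f 74 69 75
f 74 75 71
f 75 69 76
f 75 76 71
f 76 69 77
f 76 77 71
f 77 69 78
f 77 78 71
f 78 69 79
f 78 79 71
f 79 69 80
f 79 80 71
f 80 69 81
f 80 81 71
f 81 69 82
f 81 82 71
f 82 69 70
f 82 70 71



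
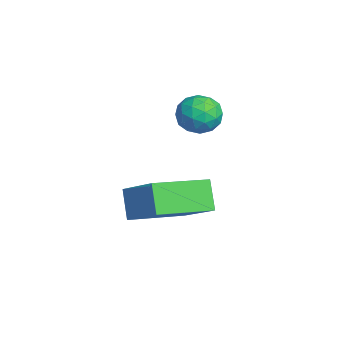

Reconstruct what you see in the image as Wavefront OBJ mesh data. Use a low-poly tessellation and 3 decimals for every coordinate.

v 1.519 -0.688 -0.817
v 2.772 -0.047 0.119
v 0.914 1.032 -1.186
v 2.167 1.673 -0.25
v 2.153 -0.653 -1.69
v 3.406 -0.012 -0.754
v 1.548 1.067 -2.059
v 2.801 1.708 -1.123
v 0.983 1.886 2.35
v 1.587 2.116 2.043
v 1.073 0.884 1.777
v 1.677 1.114 1.47
v 1.665 0.968 2.17
v 1.609 1.587 2.524
v 1.051 1.413 1.296
v 0.995 2.032 1.65
v 1.629 1.824 1.392
v 2.008 1.549 1.932
v 0.652 1.451 1.888
v 1.031 1.176 2.428
v 1.277 2.088 2.247
v 1.383 0.912 1.573
v 1.376 0.826 1.985
v 1.731 0.961 1.804
v 1.29 1.778 2.529
v 1.645 1.913 2.349
v 1.691 1.239 2.424
v 1.015 1.087 1.471
v 1.37 1.222 1.291
v 0.929 2.039 2.016
v 1.284 2.174 1.835
v 0.969 1.761 1.396
v 1.656 2.052 1.684
v 1.71 1.464 1.347
v 1.342 1.639 1.244
v 1.309 2.003 1.453
v 1.879 1.89 2.001
v 1.932 1.302 1.665
v 1.925 1.216 2.076
v 1.892 1.58 2.284
v 1.904 1.719 1.619
v 0.728 1.698 2.155
v 0.781 1.11 1.819
v 0.768 1.42 1.536
v 0.735 1.784 1.744
v 0.95 1.536 2.473
v 1.004 0.948 2.136
v 1.351 0.997 2.367
v 1.318 1.361 2.576
v 0.756 1.281 2.201
f 2 4 1
f 5 2 1
f 1 4 3
f 3 5 1
f 2 8 4
f 6 2 5
f 6 8 2
f 4 8 3
f 7 5 3
f 3 8 7
f 7 6 5
f 8 6 7
f 9 46 25
f 46 20 49
f 25 49 14
f 46 49 25
f 9 25 21
f 25 14 26
f 21 26 10
f 25 26 21
f 9 21 30
f 21 10 31
f 30 31 16
f 21 31 30
f 9 30 42
f 30 16 45
f 42 45 19
f 30 45 42
f 9 42 46
f 42 19 50
f 46 50 20
f 42 50 46
f 10 26 37
f 26 14 40
f 37 40 18
f 26 40 37
f 14 49 27
f 49 20 48
f 27 48 13
f 49 48 27
f 20 50 47
f 50 19 43
f 47 43 11
f 50 43 47
f 19 45 44
f 45 16 32
f 44 32 15
f 45 32 44
f 16 31 36
f 31 10 33
f 36 33 17
f 31 33 36
f 12 38 24
f 38 18 39
f 24 39 13
f 38 39 24
f 12 24 22
f 24 13 23
f 22 23 11
f 24 23 22
f 12 22 29
f 22 11 28
f 29 28 15
f 22 28 29
f 12 29 34
f 29 15 35
f 34 35 17
f 29 35 34
f 12 34 38
f 34 17 41
f 38 41 18
f 34 41 38
f 13 39 27
f 39 18 40
f 27 40 14
f 39 40 27
f 11 23 47
f 23 13 48
f 47 48 20
f 23 48 47
f 15 28 44
f 28 11 43
f 44 43 19
f 28 43 44
f 17 35 36
f 35 15 32
f 36 32 16
f 35 32 36
f 18 41 37
f 41 17 33
f 37 33 10
f 41 33 37



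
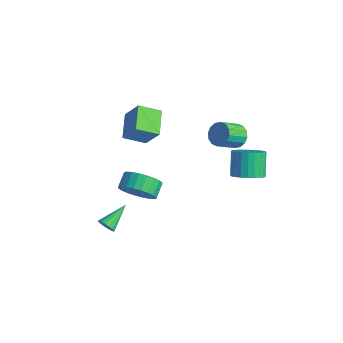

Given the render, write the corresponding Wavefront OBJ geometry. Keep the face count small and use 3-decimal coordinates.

v -3.161 -1.172 2.04
v -2.189 -0.926 3.389
v -2.559 -0.02 1.397
v -1.588 0.226 2.745
v -1.952 -2.186 1.355
v -0.981 -1.94 2.703
v -1.351 -1.034 0.711
v -0.379 -0.788 2.06
v -0.047 -4.674 -3.767
v 0.352 -4.424 -4.09
v -0.373 -3.126 -2.973
v 0.123 -4.397 -4.236
v -0.144 -4.434 -4.275
v -0.39 -4.525 -4.198
v -0.556 -4.651 -4.022
v -0.606 -4.781 -3.788
v -0.528 -4.888 -3.549
v -0.339 -4.945 -3.36
v -0.083 -4.94 -3.265
v 0.181 -4.874 -3.284
v 0.392 -4.762 -3.415
v 0.504 -4.63 -3.626
v 0.489 -4.508 -3.87
v 2.306 -4.176 0.811
v 2.658 -4.647 1.729
v 2.206 -3.935 2.267
v 1.854 -3.464 1.349
v 2.978 -4.38 1.644
v 2.526 -3.668 2.183
v 3.196 -4.082 1.433
v 2.744 -3.37 1.972
v 3.278 -3.798 1.127
v 2.826 -3.086 1.666
v 3.212 -3.572 0.773
v 2.761 -2.86 1.312
v 3.009 -3.437 0.425
v 2.557 -2.726 0.963
v 2.698 -3.415 0.135
v 2.246 -2.704 0.674
v 2.328 -3.509 -0.051
v 1.876 -2.798 0.487
v 1.954 -3.705 -0.107
v 1.502 -2.993 0.431
v 1.634 -3.972 -0.023
v 1.182 -3.26 0.516
v 1.416 -4.27 0.188
v 0.964 -3.558 0.727
v 1.334 -4.554 0.494
v 0.882 -3.842 1.033
v 1.399 -4.78 0.848
v 0.948 -4.068 1.387
v 1.603 -4.914 1.197
v 1.151 -4.203 1.735
v 1.914 -4.936 1.486
v 1.462 -4.225 2.025
v 2.284 -4.842 1.673
v 1.832 -4.131 2.211
v 3.295 2.545 -0.728
v 4.091 3.052 -0.505
v 3.321 3.682 0.811
v 2.525 3.175 0.588
v 3.908 3.296 -0.729
v 3.139 3.926 0.587
v 3.632 3.426 -0.953
v 2.862 4.056 0.363
v 3.305 3.422 -1.142
v 2.535 4.052 0.174
v 2.976 3.284 -1.269
v 2.206 3.914 0.047
v 2.695 3.034 -1.313
v 1.925 3.664 0.003
v 2.506 2.709 -1.268
v 1.736 3.339 0.048
v 2.437 2.359 -1.141
v 1.667 2.99 0.175
v 2.499 2.038 -0.951
v 1.729 2.668 0.365
v 2.681 1.794 -0.727
v 1.912 2.424 0.589
v 2.958 1.664 -0.503
v 2.188 2.294 0.813
v 3.285 1.668 -0.314
v 2.515 2.298 1.002
v 3.614 1.806 -0.187
v 2.844 2.436 1.129
v 3.895 2.056 -0.143
v 3.125 2.686 1.173
v 4.084 2.381 -0.188
v 3.314 3.011 1.128
v 4.153 2.73 -0.315
v 3.383 3.361 1.001
v 0.508 3.889 0.101
v 1.233 4.08 0.41
v 1.216 2.822 1.228
v 0.492 2.631 0.919
v 0.954 4.253 0.671
v 0.937 2.996 1.489
v 0.556 4.329 0.779
v 0.539 3.072 1.597
v 0.146 4.287 0.706
v 0.129 3.03 1.524
v -0.168 4.138 0.47
v -0.185 2.881 1.288
v -0.3 3.922 0.136
v -0.317 2.665 0.954
v -0.216 3.698 -0.208
v -0.233 2.44 0.61
v 0.063 3.524 -0.469
v 0.046 2.267 0.349
v 0.461 3.448 -0.577
v 0.444 2.191 0.241
v 0.871 3.49 -0.504
v 0.854 2.233 0.314
v 1.185 3.639 -0.268
v 1.168 2.382 0.55
v 1.317 3.855 0.066
v 1.3 2.598 0.884
f 2 4 1
f 5 2 1
f 1 4 3
f 3 5 1
f 2 8 4
f 6 2 5
f 6 8 2
f 4 8 3
f 7 5 3
f 3 8 7
f 7 6 5
f 8 6 7
f 10 9 12
f 10 12 11
f 12 9 13
f 12 13 11
f 13 9 14
f 13 14 11
f 14 9 15
f 14 15 11
f 15 9 16
f 15 16 11
f 16 9 17
f 16 17 11
f 17 9 18
f 17 18 11
f 18 9 19
f 18 19 11
f 19 9 20
f 19 20 11
f 20 9 21
f 20 21 11
f 21 9 22
f 21 22 11
f 22 9 23
f 22 23 11
f 23 9 10
f 23 10 11
f 25 24 28
f 25 28 26
f 26 28 29
f 26 29 27
f 28 24 30
f 28 30 29
f 29 30 31
f 29 31 27
f 30 24 32
f 30 32 31
f 31 32 33
f 31 33 27
f 32 24 34
f 32 34 33
f 33 34 35
f 33 35 27
f 34 24 36
f 34 36 35
f 35 36 37
f 35 37 27
f 36 24 38
f 36 38 37
f 37 38 39
f 37 39 27
f 38 24 40
f 38 40 39
f 39 40 41
f 39 41 27
f 40 24 42
f 40 42 41
f 41 42 43
f 41 43 27
f 42 24 44
f 42 44 43
f 43 44 45
f 43 45 27
f 44 24 46
f 44 46 45
f 45 46 47
f 45 47 27
f 46 24 48
f 46 48 47
f 47 48 49
f 47 49 27
f 48 24 50
f 48 50 49
f 49 50 51
f 49 51 27
f 50 24 52
f 50 52 51
f 51 52 53
f 51 53 27
f 52 24 54
f 52 54 53
f 53 54 55
f 53 55 27
f 54 24 56
f 54 56 55
f 55 56 57
f 55 57 27
f 56 24 25
f 56 25 57
f 57 25 26
f 57 26 27
f 59 58 62
f 59 62 60
f 60 62 63
f 60 63 61
f 62 58 64
f 62 64 63
f 63 64 65
f 63 65 61
f 64 58 66
f 64 66 65
f 65 66 67
f 65 67 61
f 66 58 68
f 66 68 67
f 67 68 69
f 67 69 61
f 68 58 70
f 68 70 69
f 69 70 71
f 69 71 61
f 70 58 72
f 70 72 71
f 71 72 73
f 71 73 61
f 72 58 74
f 72 74 73
f 73 74 75
f 73 75 61
f 74 58 76
f 74 76 75
f 75 76 77
f 75 77 61
f 76 58 78
f 76 78 77
f 77 78 79
f 77 79 61
f 78 58 80
f 78 80 79
f 79 80 81
f 79 81 61
f 80 58 82
f 80 82 81
f 81 82 83
f 81 83 61
f 82 58 84
f 82 84 83
f 83 84 85
f 83 85 61
f 84 58 86
f 84 86 85
f 85 86 87
f 85 87 61
f 86 58 88
f 86 88 87
f 87 88 89
f 87 89 61
f 88 58 90
f 88 90 89
f 89 90 91
f 89 91 61
f 90 58 59
f 90 59 91
f 91 59 60
f 91 60 61
f 93 92 96
f 93 96 94
f 94 96 97
f 94 97 95
f 96 92 98
f 96 98 97
f 97 98 99
f 97 99 95
f 98 92 100
f 98 100 99
f 99 100 101
f 99 101 95
f 100 92 102
f 100 102 101
f 101 102 103
f 101 103 95
f 102 92 104
f 102 104 103
f 103 104 105
f 103 105 95
f 104 92 106
f 104 106 105
f 105 106 107
f 105 107 95
f 106 92 108
f 106 108 107
f 107 108 109
f 107 109 95
f 108 92 110
f 108 110 109
f 109 110 111
f 109 111 95
f 110 92 112
f 110 112 111
f 111 112 113
f 111 113 95
f 112 92 114
f 112 114 113
f 113 114 115
f 113 115 95
f 114 92 116
f 114 116 115
f 115 116 117
f 115 117 95
f 116 92 93
f 116 93 117
f 117 93 94
f 117 94 95



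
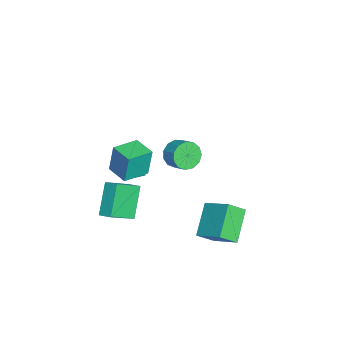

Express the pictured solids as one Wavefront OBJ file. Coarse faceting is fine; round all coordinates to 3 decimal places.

v -3.557 -0.167 -1.303
v -2.982 -0.262 -2.028
v -2.268 0.353 -1.542
v -2.843 0.447 -0.817
v -3.277 0.159 -2.127
v -2.564 0.774 -1.642
v -3.661 0.477 -1.965
v -2.947 1.092 -1.479
v -4.012 0.59 -1.593
v -3.298 1.205 -1.107
v -4.218 0.463 -1.128
v -3.505 1.077 -0.642
v -4.215 0.135 -0.719
v -3.501 0.75 -0.233
v -4.002 -0.288 -0.495
v -3.288 0.326 -0.01
v -3.648 -0.674 -0.528
v -2.934 -0.059 -0.042
v -3.265 -0.898 -0.807
v -2.551 -0.283 -0.321
v -2.975 -0.89 -1.243
v -2.261 -0.276 -0.757
v -2.869 -0.653 -1.698
v -2.156 -0.038 -1.212
v 3.656 1.209 -1.512
v 2.031 1.587 -0.287
v 3.232 2.106 -2.352
v 1.607 2.485 -1.126
v 4.593 2.455 -0.654
v 2.968 2.834 0.572
v 4.169 3.353 -1.493
v 2.544 3.731 -0.268
v -3.401 -2.388 -0.664
v -2.328 -1.756 -0.541
v -2.512 -3.644 -1.979
v -1.439 -3.012 -1.856
v -1.875 -3.696 -0.903
v -2.424 -2.919 -0.09
v -2.416 -2.481 -2.43
v -2.965 -1.704 -1.617
v -1.719 -1.814 -1.633
v -1.385 -2.564 -0.689
v -3.455 -2.836 -1.831
v -3.121 -3.586 -0.887
v 1.93 -2.402 1.022
v 2.889 -3.541 2.051
v 2.372 -1.765 1.316
v 3.331 -2.904 2.345
v 3.269 -2.636 -0.485
v 4.228 -3.775 0.544
v 3.711 -1.999 -0.191
v 4.67 -3.138 0.838
v 1.481 -2.218 2.572
v 1.358 -1.988 4.242
v 2.475 -1.35 2.526
v 2.352 -1.121 4.196
v 2.488 -3.359 2.804
v 2.365 -3.13 4.474
v 3.482 -2.492 2.758
v 3.359 -2.262 4.428
f 2 1 5
f 2 5 3
f 3 5 6
f 3 6 4
f 5 1 7
f 5 7 6
f 6 7 8
f 6 8 4
f 7 1 9
f 7 9 8
f 8 9 10
f 8 10 4
f 9 1 11
f 9 11 10
f 10 11 12
f 10 12 4
f 11 1 13
f 11 13 12
f 12 13 14
f 12 14 4
f 13 1 15
f 13 15 14
f 14 15 16
f 14 16 4
f 15 1 17
f 15 17 16
f 16 17 18
f 16 18 4
f 17 1 19
f 17 19 18
f 18 19 20
f 18 20 4
f 19 1 21
f 19 21 20
f 20 21 22
f 20 22 4
f 21 1 23
f 21 23 22
f 22 23 24
f 22 24 4
f 23 1 2
f 23 2 24
f 24 2 3
f 24 3 4
f 26 28 25
f 29 26 25
f 25 28 27
f 27 29 25
f 26 32 28
f 30 26 29
f 30 32 26
f 28 32 27
f 31 29 27
f 27 32 31
f 31 30 29
f 32 30 31
f 33 44 38
f 33 38 34
f 33 34 40
f 33 40 43
f 33 43 44
f 34 38 42
f 38 44 37
f 44 43 35
f 43 40 39
f 40 34 41
f 36 42 37
f 36 37 35
f 36 35 39
f 36 39 41
f 36 41 42
f 37 42 38
f 35 37 44
f 39 35 43
f 41 39 40
f 42 41 34
f 46 48 45
f 49 46 45
f 45 48 47
f 47 49 45
f 46 52 48
f 50 46 49
f 50 52 46
f 48 52 47
f 51 49 47
f 47 52 51
f 51 50 49
f 52 50 51
f 54 56 53
f 57 54 53
f 53 56 55
f 55 57 53
f 54 60 56
f 58 54 57
f 58 60 54
f 56 60 55
f 59 57 55
f 55 60 59
f 59 58 57
f 60 58 59



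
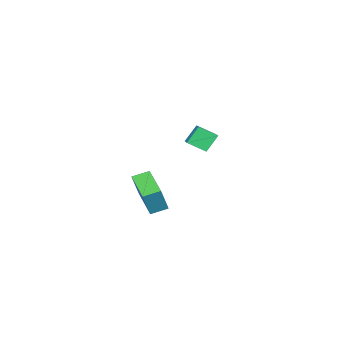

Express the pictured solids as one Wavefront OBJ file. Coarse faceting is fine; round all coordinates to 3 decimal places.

v 2.123 -2.275 -1.75
v 2.833 -2.292 -0.107
v 3.453 -0.64 -2.308
v 4.163 -0.657 -0.665
v 2.857 -2.983 -2.075
v 3.567 -3 -0.432
v 4.187 -1.348 -2.633
v 4.897 -1.365 -0.99
v -4.564 -2.587 -0.16
v -4.053 -3.594 0.503
v -3.683 -1.877 0.239
v -3.171 -2.884 0.902
v -3.809 -2.916 -1.242
v -3.297 -3.923 -0.579
v -2.927 -2.206 -0.843
v -2.416 -3.213 -0.18
f 2 4 1
f 5 2 1
f 1 4 3
f 3 5 1
f 2 8 4
f 6 2 5
f 6 8 2
f 4 8 3
f 7 5 3
f 3 8 7
f 7 6 5
f 8 6 7
f 10 12 9
f 13 10 9
f 9 12 11
f 11 13 9
f 10 16 12
f 14 10 13
f 14 16 10
f 12 16 11
f 15 13 11
f 11 16 15
f 15 14 13
f 16 14 15



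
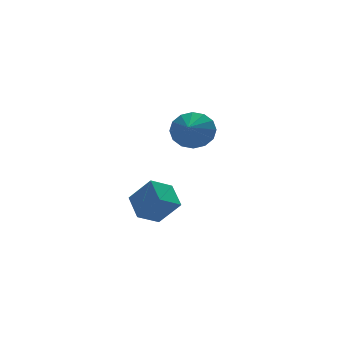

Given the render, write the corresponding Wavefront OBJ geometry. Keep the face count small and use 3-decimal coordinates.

v -2.999 -3.499 -2.56
v -3.879 -3.666 -2.116
v -2.905 -2.51 -2.002
v -3.785 -2.676 -1.558
v -2.415 -4.084 -1.622
v -3.295 -4.25 -1.178
v -2.321 -3.094 -1.064
v -3.201 -3.261 -0.62
v 0.441 1.215 -0.066
v 0.937 1.278 0.67
v -0.221 0.205 0.466
v 0.577 1.554 0.746
v 0.18 1.739 0.604
v -0.147 1.785 0.283
v -0.317 1.677 -0.132
v -0.283 1.446 -0.529
v -0.055 1.153 -0.802
v 0.306 0.876 -0.878
v 0.703 0.691 -0.736
v 1.03 0.646 -0.415
v 1.199 0.753 0
v 1.165 0.984 0.397
f 2 4 1
f 5 2 1
f 1 4 3
f 3 5 1
f 2 8 4
f 6 2 5
f 6 8 2
f 4 8 3
f 7 5 3
f 3 8 7
f 7 6 5
f 8 6 7
f 10 9 12
f 10 12 11
f 12 9 13
f 12 13 11
f 13 9 14
f 13 14 11
f 14 9 15
f 14 15 11
f 15 9 16
f 15 16 11
f 16 9 17
f 16 17 11
f 17 9 18
f 17 18 11
f 18 9 19
f 18 19 11
f 19 9 20
f 19 20 11
f 20 9 21
f 20 21 11
f 21 9 22
f 21 22 11
f 22 9 10
f 22 10 11



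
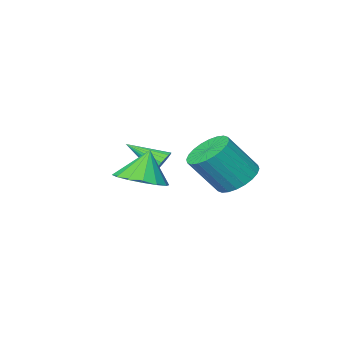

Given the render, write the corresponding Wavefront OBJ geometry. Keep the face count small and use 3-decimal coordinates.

v -1.719 1.238 -1.863
v -1.416 1.163 -2.303
v -0.881 0.242 -1.117
v -1.308 1.331 -2.201
v -1.271 1.483 -2.039
v -1.312 1.592 -1.848
v -1.423 1.64 -1.658
v -1.585 1.619 -1.505
v -1.77 1.532 -1.413
v -1.947 1.394 -1.398
v -2.084 1.229 -1.465
v -2.158 1.065 -1.6
v -2.156 0.932 -1.78
v -2.079 0.851 -1.975
v -1.939 0.837 -2.15
v -1.762 0.893 -2.276
v -1.577 1.008 -2.33
v 0.152 2.84 -1.738
v 1.054 2.83 -1.41
v -0.292 2.72 -0.522
v 0.923 3.309 -1.41
v 0.585 3.663 -1.499
v 0.131 3.796 -1.652
v -0.317 3.673 -1.827
v -0.64 3.326 -1.979
v -0.75 2.85 -2.066
v -0.619 2.371 -2.066
v -0.281 2.017 -1.977
v 0.173 1.884 -1.824
v 0.621 2.007 -1.649
v 0.944 2.353 -1.497
v -3.844 2.676 -2.561
v -3.108 2.795 -3.047
v -2.12 2.402 -1.644
v -2.856 2.284 -1.159
v -3.158 3.115 -2.921
v -2.17 2.722 -1.519
v -3.314 3.368 -2.741
v -2.326 2.975 -1.339
v -3.55 3.516 -2.534
v -2.562 3.123 -1.131
v -3.83 3.536 -2.33
v -2.842 3.143 -0.928
v -4.113 3.425 -2.162
v -3.125 3.032 -0.759
v -4.355 3.2 -2.055
v -3.367 2.807 -0.652
v -4.519 2.896 -2.024
v -3.531 2.503 -0.622
v -4.58 2.558 -2.076
v -3.592 2.165 -0.673
v -4.53 2.238 -2.201
v -3.542 1.845 -0.799
v -4.374 1.985 -2.381
v -3.386 1.592 -0.979
v -4.138 1.837 -2.589
v -3.15 1.444 -1.186
v -3.858 1.817 -2.792
v -2.87 1.424 -1.39
v -3.575 1.928 -2.961
v -2.587 1.535 -1.558
v -3.333 2.153 -3.068
v -2.345 1.76 -1.665
v -3.169 2.457 -3.098
v -2.181 2.064 -1.696
f 2 1 4
f 2 4 3
f 4 1 5
f 4 5 3
f 5 1 6
f 5 6 3
f 6 1 7
f 6 7 3
f 7 1 8
f 7 8 3
f 8 1 9
f 8 9 3
f 9 1 10
f 9 10 3
f 10 1 11
f 10 11 3
f 11 1 12
f 11 12 3
f 12 1 13
f 12 13 3
f 13 1 14
f 13 14 3
f 14 1 15
f 14 15 3
f 15 1 16
f 15 16 3
f 16 1 17
f 16 17 3
f 17 1 2
f 17 2 3
f 19 18 21
f 19 21 20
f 21 18 22
f 21 22 20
f 22 18 23
f 22 23 20
f 23 18 24
f 23 24 20
f 24 18 25
f 24 25 20
f 25 18 26
f 25 26 20
f 26 18 27
f 26 27 20
f 27 18 28
f 27 28 20
f 28 18 29
f 28 29 20
f 29 18 30
f 29 30 20
f 30 18 31
f 30 31 20
f 31 18 19
f 31 19 20
f 33 32 36
f 33 36 34
f 34 36 37
f 34 37 35
f 36 32 38
f 36 38 37
f 37 38 39
f 37 39 35
f 38 32 40
f 38 40 39
f 39 40 41
f 39 41 35
f 40 32 42
f 40 42 41
f 41 42 43
f 41 43 35
f 42 32 44
f 42 44 43
f 43 44 45
f 43 45 35
f 44 32 46
f 44 46 45
f 45 46 47
f 45 47 35
f 46 32 48
f 46 48 47
f 47 48 49
f 47 49 35
f 48 32 50
f 48 50 49
f 49 50 51
f 49 51 35
f 50 32 52
f 50 52 51
f 51 52 53
f 51 53 35
f 52 32 54
f 52 54 53
f 53 54 55
f 53 55 35
f 54 32 56
f 54 56 55
f 55 56 57
f 55 57 35
f 56 32 58
f 56 58 57
f 57 58 59
f 57 59 35
f 58 32 60
f 58 60 59
f 59 60 61
f 59 61 35
f 60 32 62
f 60 62 61
f 61 62 63
f 61 63 35
f 62 32 64
f 62 64 63
f 63 64 65
f 63 65 35
f 64 32 33
f 64 33 65
f 65 33 34
f 65 34 35



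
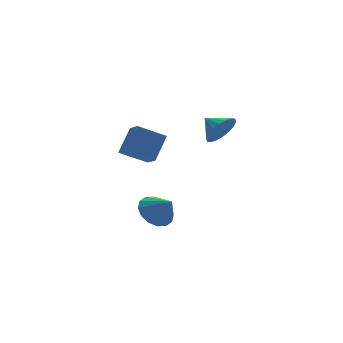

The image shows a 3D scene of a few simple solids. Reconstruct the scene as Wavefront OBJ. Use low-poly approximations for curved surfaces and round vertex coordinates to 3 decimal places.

v 0.989 -0.455 -3.933
v 1.665 -0.857 -4.598
v 1.431 -1.345 -2.947
v 1.928 -0.461 -4.358
v 1.939 -0.062 -4.004
v 1.696 0.231 -3.631
v 1.263 0.34 -3.339
v 0.757 0.236 -3.206
v 0.314 -0.053 -3.268
v 0.051 -0.45 -3.509
v 0.04 -0.848 -3.863
v 0.283 -1.141 -4.236
v 0.716 -1.25 -4.528
v 1.221 -1.147 -4.661
v 0.948 -0.493 -0.45
v -0.384 -0.022 0.279
v 1.008 0.526 -1
v -0.324 0.997 -0.271
v 1.844 0.123 0.791
v 0.512 0.594 1.52
v 1.904 1.142 0.241
v 0.572 1.613 0.97
v 2.841 -3.742 2.504
v 3.517 -3.225 2.103
v 2.439 -2.818 3.016
v 3.206 -3.205 1.824
v 2.824 -3.292 1.679
v 2.444 -3.467 1.697
v 2.144 -3.697 1.875
v 1.981 -3.936 2.178
v 1.989 -4.136 2.545
v 2.166 -4.258 2.904
v 2.476 -4.278 3.184
v 2.859 -4.192 3.329
v 3.238 -4.016 3.311
v 3.539 -3.786 3.132
v 3.701 -3.547 2.83
v 3.693 -3.347 2.462
f 2 1 4
f 2 4 3
f 4 1 5
f 4 5 3
f 5 1 6
f 5 6 3
f 6 1 7
f 6 7 3
f 7 1 8
f 7 8 3
f 8 1 9
f 8 9 3
f 9 1 10
f 9 10 3
f 10 1 11
f 10 11 3
f 11 1 12
f 11 12 3
f 12 1 13
f 12 13 3
f 13 1 14
f 13 14 3
f 14 1 2
f 14 2 3
f 16 18 15
f 19 16 15
f 15 18 17
f 17 19 15
f 16 22 18
f 20 16 19
f 20 22 16
f 18 22 17
f 21 19 17
f 17 22 21
f 21 20 19
f 22 20 21
f 24 23 26
f 24 26 25
f 26 23 27
f 26 27 25
f 27 23 28
f 27 28 25
f 28 23 29
f 28 29 25
f 29 23 30
f 29 30 25
f 30 23 31
f 30 31 25
f 31 23 32
f 31 32 25
f 32 23 33
f 32 33 25
f 33 23 34
f 33 34 25
f 34 23 35
f 34 35 25
f 35 23 36
f 35 36 25
f 36 23 37
f 36 37 25
f 37 23 38
f 37 38 25
f 38 23 24
f 38 24 25



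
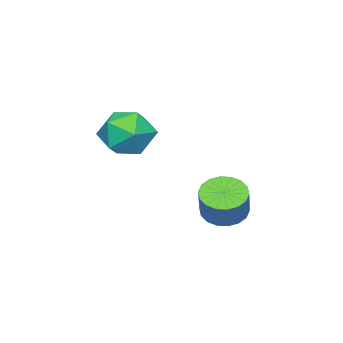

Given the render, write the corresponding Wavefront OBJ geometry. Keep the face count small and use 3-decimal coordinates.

v 2.832 0.533 -2.91
v 3.521 0.676 -3.386
v 4.198 1.07 -2.286
v 3.508 0.927 -1.81
v 3.342 1.009 -3.395
v 4.019 1.403 -2.295
v 3.062 1.248 -3.308
v 3.739 1.642 -2.208
v 2.736 1.345 -3.142
v 3.413 1.739 -2.042
v 2.429 1.282 -2.93
v 3.106 1.675 -1.831
v 2.202 1.07 -2.715
v 2.879 1.464 -1.615
v 2.099 0.752 -2.537
v 2.776 1.146 -1.438
v 2.142 0.39 -2.434
v 2.819 0.784 -1.334
v 2.321 0.057 -2.425
v 2.998 0.451 -1.325
v 2.601 -0.182 -2.512
v 3.278 0.212 -1.412
v 2.927 -0.279 -2.678
v 3.604 0.115 -1.578
v 3.234 -0.215 -2.889
v 3.911 0.178 -1.79
v 3.461 -0.004 -3.105
v 4.138 0.39 -2.005
v 3.564 0.314 -3.282
v 4.241 0.708 -2.183
v 3.126 -1.981 0.287
v 4.236 -2.155 0.452
v 2.904 -3.765 -0.092
v 4.014 -3.939 0.073
v 3.343 -3.68 0.952
v 3.48 -2.578 1.186
v 3.66 -3.342 -0.826
v 3.797 -2.24 -0.592
v 4.566 -2.996 -0.236
v 4.37 -3.205 0.863
v 2.77 -2.715 -0.503
v 2.574 -2.924 0.596
f 2 1 5
f 2 5 3
f 3 5 6
f 3 6 4
f 5 1 7
f 5 7 6
f 6 7 8
f 6 8 4
f 7 1 9
f 7 9 8
f 8 9 10
f 8 10 4
f 9 1 11
f 9 11 10
f 10 11 12
f 10 12 4
f 11 1 13
f 11 13 12
f 12 13 14
f 12 14 4
f 13 1 15
f 13 15 14
f 14 15 16
f 14 16 4
f 15 1 17
f 15 17 16
f 16 17 18
f 16 18 4
f 17 1 19
f 17 19 18
f 18 19 20
f 18 20 4
f 19 1 21
f 19 21 20
f 20 21 22
f 20 22 4
f 21 1 23
f 21 23 22
f 22 23 24
f 22 24 4
f 23 1 25
f 23 25 24
f 24 25 26
f 24 26 4
f 25 1 27
f 25 27 26
f 26 27 28
f 26 28 4
f 27 1 29
f 27 29 28
f 28 29 30
f 28 30 4
f 29 1 2
f 29 2 30
f 30 2 3
f 30 3 4
f 31 42 36
f 31 36 32
f 31 32 38
f 31 38 41
f 31 41 42
f 32 36 40
f 36 42 35
f 42 41 33
f 41 38 37
f 38 32 39
f 34 40 35
f 34 35 33
f 34 33 37
f 34 37 39
f 34 39 40
f 35 40 36
f 33 35 42
f 37 33 41
f 39 37 38
f 40 39 32



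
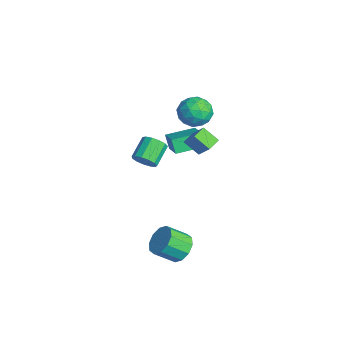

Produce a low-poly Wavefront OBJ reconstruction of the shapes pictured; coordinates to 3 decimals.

v 3.769 0.373 -3.818
v 4.672 0.525 -3.531
v 4.575 -0.621 -2.616
v 3.671 -0.773 -2.902
v 4.312 0.838 -3.178
v 4.215 -0.308 -2.262
v 3.745 0.973 -3.069
v 3.648 -0.173 -2.153
v 3.187 0.879 -3.246
v 3.09 -0.267 -2.33
v 2.851 0.592 -3.641
v 2.754 -0.554 -2.726
v 2.865 0.221 -4.104
v 2.768 -0.925 -3.189
v 3.225 -0.092 -4.458
v 3.128 -1.238 -3.542
v 3.792 -0.227 -4.567
v 3.695 -1.373 -3.651
v 4.35 -0.133 -4.39
v 4.253 -1.279 -3.474
v 4.686 0.154 -3.994
v 4.589 -0.992 -3.079
v 1.321 1.715 3.582
v 2.132 2.061 4.59
v 1.92 2.376 2.873
v 2.732 2.722 3.881
v 1.828 1.058 3.399
v 2.64 1.404 4.407
v 2.428 1.719 2.69
v 3.239 2.065 3.698
v 1.254 -0.962 1.781
v 1.561 -1.2 2.422
v 0.674 -0.356 3.161
v 0.366 -0.118 2.519
v 1.783 -0.861 2.302
v 0.896 -0.017 3.04
v 1.837 -0.555 2.017
v 0.95 0.29 2.755
v 1.706 -0.377 1.656
v 0.819 0.467 2.394
v 1.431 -0.386 1.335
v 0.544 0.459 2.074
v 1.1 -0.577 1.156
v 0.213 0.267 1.894
v 0.817 -0.891 1.175
v -0.07 -0.046 1.913
v 0.673 -1.227 1.386
v -0.214 -0.383 2.125
v 0.713 -1.479 1.723
v -0.174 -0.635 2.461
v 0.925 -1.567 2.078
v 0.038 -0.723 2.816
v 1.241 -1.463 2.339
v 0.354 -0.619 3.077
v -1.809 3.267 1.914
v -0.981 3.364 2.606
v -2.599 2.156 3.014
v -1.771 2.253 3.706
v -2.438 3.09 3.539
v -1.95 3.776 2.859
v -1.63 1.744 2.761
v -1.142 2.43 2.081
v -0.871 2.422 3.129
v -1.37 3.254 3.61
v -2.21 2.266 2.01
v -2.709 3.098 2.491
v -1.325 3.413 2.163
v -2.255 2.107 3.457
v -2.647 2.599 3.359
v -2.16 2.656 3.766
v -1.895 3.656 2.312
v -1.408 3.712 2.719
v -2.265 3.551 3.268
v -2.172 1.808 2.901
v -1.685 1.864 3.308
v -1.42 2.864 1.854
v -0.933 2.921 2.261
v -1.315 1.969 2.352
v -0.774 2.916 2.877
v -1.239 2.263 3.524
v -1.156 1.964 2.969
v -0.869 2.368 2.569
v -1.068 3.405 3.16
v -1.532 2.752 3.807
v -1.924 3.244 3.709
v -1.637 3.648 3.309
v -1.003 2.852 3.468
v -2.048 2.768 1.813
v -2.512 2.115 2.46
v -1.943 1.872 2.311
v -1.656 2.276 1.911
v -2.341 3.257 2.096
v -2.806 2.604 2.743
v -2.711 3.152 3.051
v -2.424 3.556 2.651
v -2.577 2.668 2.152
v -3.794 1.85 -1.717
v -4.262 1.738 -0.841
v -3.808 3.617 -1.499
v -4.276 3.505 -0.622
v -2.124 1.755 -0.838
v -2.592 1.643 0.039
v -2.138 3.522 -0.619
v -2.606 3.41 0.257
f 2 1 5
f 2 5 3
f 3 5 6
f 3 6 4
f 5 1 7
f 5 7 6
f 6 7 8
f 6 8 4
f 7 1 9
f 7 9 8
f 8 9 10
f 8 10 4
f 9 1 11
f 9 11 10
f 10 11 12
f 10 12 4
f 11 1 13
f 11 13 12
f 12 13 14
f 12 14 4
f 13 1 15
f 13 15 14
f 14 15 16
f 14 16 4
f 15 1 17
f 15 17 16
f 16 17 18
f 16 18 4
f 17 1 19
f 17 19 18
f 18 19 20
f 18 20 4
f 19 1 21
f 19 21 20
f 20 21 22
f 20 22 4
f 21 1 2
f 21 2 22
f 22 2 3
f 22 3 4
f 24 26 23
f 27 24 23
f 23 26 25
f 25 27 23
f 24 30 26
f 28 24 27
f 28 30 24
f 26 30 25
f 29 27 25
f 25 30 29
f 29 28 27
f 30 28 29
f 32 31 35
f 32 35 33
f 33 35 36
f 33 36 34
f 35 31 37
f 35 37 36
f 36 37 38
f 36 38 34
f 37 31 39
f 37 39 38
f 38 39 40
f 38 40 34
f 39 31 41
f 39 41 40
f 40 41 42
f 40 42 34
f 41 31 43
f 41 43 42
f 42 43 44
f 42 44 34
f 43 31 45
f 43 45 44
f 44 45 46
f 44 46 34
f 45 31 47
f 45 47 46
f 46 47 48
f 46 48 34
f 47 31 49
f 47 49 48
f 48 49 50
f 48 50 34
f 49 31 51
f 49 51 50
f 50 51 52
f 50 52 34
f 51 31 53
f 51 53 52
f 52 53 54
f 52 54 34
f 53 31 32
f 53 32 54
f 54 32 33
f 54 33 34
f 55 92 71
f 92 66 95
f 71 95 60
f 92 95 71
f 55 71 67
f 71 60 72
f 67 72 56
f 71 72 67
f 55 67 76
f 67 56 77
f 76 77 62
f 67 77 76
f 55 76 88
f 76 62 91
f 88 91 65
f 76 91 88
f 55 88 92
f 88 65 96
f 92 96 66
f 88 96 92
f 56 72 83
f 72 60 86
f 83 86 64
f 72 86 83
f 60 95 73
f 95 66 94
f 73 94 59
f 95 94 73
f 66 96 93
f 96 65 89
f 93 89 57
f 96 89 93
f 65 91 90
f 91 62 78
f 90 78 61
f 91 78 90
f 62 77 82
f 77 56 79
f 82 79 63
f 77 79 82
f 58 84 70
f 84 64 85
f 70 85 59
f 84 85 70
f 58 70 68
f 70 59 69
f 68 69 57
f 70 69 68
f 58 68 75
f 68 57 74
f 75 74 61
f 68 74 75
f 58 75 80
f 75 61 81
f 80 81 63
f 75 81 80
f 58 80 84
f 80 63 87
f 84 87 64
f 80 87 84
f 59 85 73
f 85 64 86
f 73 86 60
f 85 86 73
f 57 69 93
f 69 59 94
f 93 94 66
f 69 94 93
f 61 74 90
f 74 57 89
f 90 89 65
f 74 89 90
f 63 81 82
f 81 61 78
f 82 78 62
f 81 78 82
f 64 87 83
f 87 63 79
f 83 79 56
f 87 79 83
f 98 100 97
f 101 98 97
f 97 100 99
f 99 101 97
f 98 104 100
f 102 98 101
f 102 104 98
f 100 104 99
f 103 101 99
f 99 104 103
f 103 102 101
f 104 102 103



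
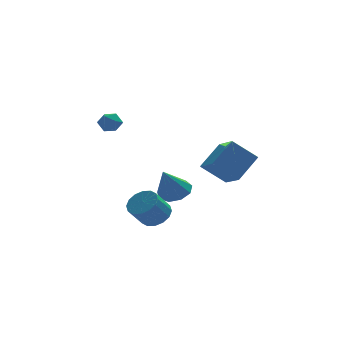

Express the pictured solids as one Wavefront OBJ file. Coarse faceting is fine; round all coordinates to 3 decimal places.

v 1.411 -2.718 1.528
v 1.632 -4.22 2.293
v 0.158 -2.341 2.629
v 0.379 -3.843 3.394
v 2.641 -1.957 2.666
v 2.862 -3.459 3.431
v 1.388 -1.58 3.767
v 1.609 -3.082 4.532
v -3.248 4.36 4.227
v -2.617 4.383 3.87
v -3.503 3.337 3.71
v -2.872 3.36 3.353
v -2.879 3.256 4.071
v -2.722 3.888 4.391
v -3.398 3.832 3.189
v -3.241 4.464 3.509
v -2.71 4.057 3.229
v -2.389 3.701 3.774
v -3.731 4.019 3.806
v -3.41 3.663 4.351
v -2.097 -2.167 -0.58
v -1.364 -2.172 -0.042
v -2.189 -2.578 1.079
v -2.923 -2.573 0.54
v -1.535 -1.735 -0.01
v -2.361 -2.141 1.111
v -1.858 -1.413 -0.131
v -2.683 -1.819 0.99
v -2.244 -1.293 -0.372
v -3.069 -1.699 0.749
v -2.591 -1.408 -0.669
v -3.417 -1.814 0.452
v -2.806 -1.726 -0.942
v -3.631 -2.132 0.178
v -2.831 -2.162 -1.119
v -3.656 -2.568 0.002
v -2.659 -2.599 -1.151
v -3.485 -3.005 -0.03
v -2.337 -2.921 -1.03
v -3.162 -3.327 0.091
v -1.951 -3.041 -0.789
v -2.776 -3.447 0.332
v -1.603 -2.926 -0.492
v -2.429 -3.332 0.629
v -1.389 -2.608 -0.218
v -2.214 -3.014 0.902
v -0.548 -0.033 0.036
v 0.09 -0.761 0.095
v -1.312 -0.567 1.704
v 0.339 -0.217 0.383
v 0.172 0.412 0.509
v -0.331 0.834 0.413
v -0.936 0.85 0.141
v -1.36 0.452 -0.18
v -1.404 -0.172 -0.4
v -1.047 -0.732 -0.416
v -0.457 -0.964 -0.22
f 2 4 1
f 5 2 1
f 1 4 3
f 3 5 1
f 2 8 4
f 6 2 5
f 6 8 2
f 4 8 3
f 7 5 3
f 3 8 7
f 7 6 5
f 8 6 7
f 9 20 14
f 9 14 10
f 9 10 16
f 9 16 19
f 9 19 20
f 10 14 18
f 14 20 13
f 20 19 11
f 19 16 15
f 16 10 17
f 12 18 13
f 12 13 11
f 12 11 15
f 12 15 17
f 12 17 18
f 13 18 14
f 11 13 20
f 15 11 19
f 17 15 16
f 18 17 10
f 22 21 25
f 22 25 23
f 23 25 26
f 23 26 24
f 25 21 27
f 25 27 26
f 26 27 28
f 26 28 24
f 27 21 29
f 27 29 28
f 28 29 30
f 28 30 24
f 29 21 31
f 29 31 30
f 30 31 32
f 30 32 24
f 31 21 33
f 31 33 32
f 32 33 34
f 32 34 24
f 33 21 35
f 33 35 34
f 34 35 36
f 34 36 24
f 35 21 37
f 35 37 36
f 36 37 38
f 36 38 24
f 37 21 39
f 37 39 38
f 38 39 40
f 38 40 24
f 39 21 41
f 39 41 40
f 40 41 42
f 40 42 24
f 41 21 43
f 41 43 42
f 42 43 44
f 42 44 24
f 43 21 45
f 43 45 44
f 44 45 46
f 44 46 24
f 45 21 22
f 45 22 46
f 46 22 23
f 46 23 24
f 48 47 50
f 48 50 49
f 50 47 51
f 50 51 49
f 51 47 52
f 51 52 49
f 52 47 53
f 52 53 49
f 53 47 54
f 53 54 49
f 54 47 55
f 54 55 49
f 55 47 56
f 55 56 49
f 56 47 57
f 56 57 49
f 57 47 48
f 57 48 49



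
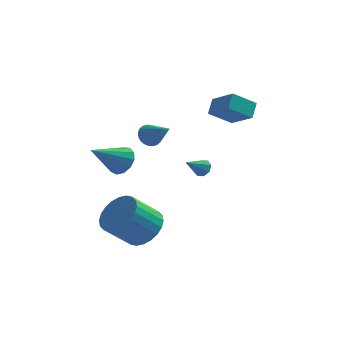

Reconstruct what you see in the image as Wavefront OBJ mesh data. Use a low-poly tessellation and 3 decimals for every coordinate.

v -1.563 -2.979 -2.464
v -0.738 -3.565 -2.058
v -1.812 -4.226 -0.83
v -2.637 -3.641 -1.236
v -0.703 -3.205 -1.833
v -1.777 -3.866 -0.605
v -0.799 -2.811 -1.705
v -1.873 -3.472 -0.477
v -1.011 -2.443 -1.692
v -2.085 -3.104 -0.464
v -1.308 -2.156 -1.797
v -2.381 -2.817 -0.569
v -1.643 -1.995 -2.003
v -2.716 -2.656 -0.775
v -1.966 -1.983 -2.28
v -3.039 -2.645 -1.052
v -2.227 -2.124 -2.584
v -3.301 -2.785 -1.356
v -2.388 -2.394 -2.87
v -3.462 -3.055 -1.642
v -2.423 -2.754 -3.095
v -3.497 -3.415 -1.867
v -2.327 -3.148 -3.223
v -3.401 -3.809 -1.995
v -2.115 -3.516 -3.236
v -3.189 -4.177 -2.008
v -1.819 -3.803 -3.131
v -2.892 -4.464 -1.903
v -1.484 -3.964 -2.925
v -2.557 -4.625 -1.697
v -1.161 -3.975 -2.648
v -2.234 -4.637 -1.42
v -0.899 -3.835 -2.344
v -1.973 -4.496 -1.116
v 1.871 1.662 2.006
v 0.83 1.2 2.768
v 2.007 2.354 2.612
v 0.967 1.892 3.374
v 2.853 0.768 2.806
v 1.813 0.306 3.568
v 2.99 1.46 3.412
v 1.949 0.998 4.174
v -2.546 -2.923 1.637
v -1.996 -2.976 2.202
v -3.734 -3.897 2.703
v -2.226 -2.604 2.286
v -2.558 -2.333 2.163
v -2.885 -2.25 1.874
v -3.105 -2.38 1.509
v -3.147 -2.683 1.185
v -2.998 -3.062 1.005
v -2.706 -3.396 1.026
v -2.362 -3.581 1.24
v -2.077 -3.557 1.581
v -1.94 -3.331 1.94
v -1.818 1.275 1.206
v -1.35 1.346 0.776
v -0.822 0.325 2.134
v -1.307 1.539 0.927
v -1.341 1.693 1.121
v -1.448 1.783 1.328
v -1.611 1.795 1.517
v -1.806 1.728 1.658
v -2.003 1.593 1.73
v -2.172 1.409 1.723
v -2.286 1.204 1.637
v -2.33 1.011 1.485
v -2.296 0.857 1.291
v -2.189 0.768 1.084
v -2.025 0.755 0.896
v -1.83 0.822 0.755
v -1.634 0.957 0.682
v -1.465 1.141 0.69
v 0.617 1.05 -0.682
v 0.953 0.68 -0.699
v -0.097 0.37 0.002
v 1.01 0.917 -0.404
v 0.837 1.232 -0.272
v 0.535 1.44 -0.38
v 0.28 1.42 -0.665
v 0.223 1.183 -0.96
v 0.396 0.868 -1.093
v 0.698 0.66 -0.985
f 2 1 5
f 2 5 3
f 3 5 6
f 3 6 4
f 5 1 7
f 5 7 6
f 6 7 8
f 6 8 4
f 7 1 9
f 7 9 8
f 8 9 10
f 8 10 4
f 9 1 11
f 9 11 10
f 10 11 12
f 10 12 4
f 11 1 13
f 11 13 12
f 12 13 14
f 12 14 4
f 13 1 15
f 13 15 14
f 14 15 16
f 14 16 4
f 15 1 17
f 15 17 16
f 16 17 18
f 16 18 4
f 17 1 19
f 17 19 18
f 18 19 20
f 18 20 4
f 19 1 21
f 19 21 20
f 20 21 22
f 20 22 4
f 21 1 23
f 21 23 22
f 22 23 24
f 22 24 4
f 23 1 25
f 23 25 24
f 24 25 26
f 24 26 4
f 25 1 27
f 25 27 26
f 26 27 28
f 26 28 4
f 27 1 29
f 27 29 28
f 28 29 30
f 28 30 4
f 29 1 31
f 29 31 30
f 30 31 32
f 30 32 4
f 31 1 33
f 31 33 32
f 32 33 34
f 32 34 4
f 33 1 2
f 33 2 34
f 34 2 3
f 34 3 4
f 36 38 35
f 39 36 35
f 35 38 37
f 37 39 35
f 36 42 38
f 40 36 39
f 40 42 36
f 38 42 37
f 41 39 37
f 37 42 41
f 41 40 39
f 42 40 41
f 44 43 46
f 44 46 45
f 46 43 47
f 46 47 45
f 47 43 48
f 47 48 45
f 48 43 49
f 48 49 45
f 49 43 50
f 49 50 45
f 50 43 51
f 50 51 45
f 51 43 52
f 51 52 45
f 52 43 53
f 52 53 45
f 53 43 54
f 53 54 45
f 54 43 55
f 54 55 45
f 55 43 44
f 55 44 45
f 57 56 59
f 57 59 58
f 59 56 60
f 59 60 58
f 60 56 61
f 60 61 58
f 61 56 62
f 61 62 58
f 62 56 63
f 62 63 58
f 63 56 64
f 63 64 58
f 64 56 65
f 64 65 58
f 65 56 66
f 65 66 58
f 66 56 67
f 66 67 58
f 67 56 68
f 67 68 58
f 68 56 69
f 68 69 58
f 69 56 70
f 69 70 58
f 70 56 71
f 70 71 58
f 71 56 72
f 71 72 58
f 72 56 73
f 72 73 58
f 73 56 57
f 73 57 58
f 75 74 77
f 75 77 76
f 77 74 78
f 77 78 76
f 78 74 79
f 78 79 76
f 79 74 80
f 79 80 76
f 80 74 81
f 80 81 76
f 81 74 82
f 81 82 76
f 82 74 83
f 82 83 76
f 83 74 75
f 83 75 76

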